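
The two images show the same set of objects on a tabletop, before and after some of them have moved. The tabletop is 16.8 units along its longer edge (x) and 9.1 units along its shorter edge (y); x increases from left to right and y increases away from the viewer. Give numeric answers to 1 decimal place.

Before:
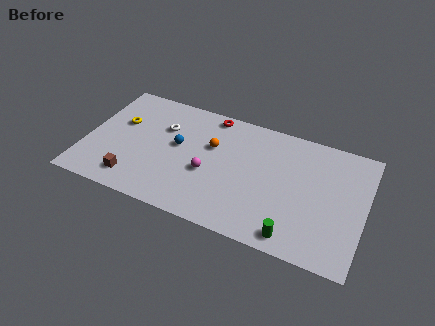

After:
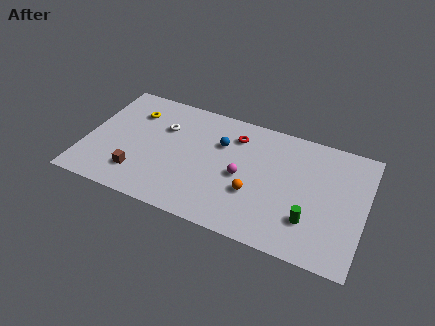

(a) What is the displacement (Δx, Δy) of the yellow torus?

(0.7, 1.1)

The yellow torus was at about (1.9, 5.7) and moved to about (2.6, 6.8).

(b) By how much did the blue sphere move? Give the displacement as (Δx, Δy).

(2.5, 1.1)

From the two frames, the blue sphere sits at roughly (5.5, 5.1) before and (8.0, 6.2) after.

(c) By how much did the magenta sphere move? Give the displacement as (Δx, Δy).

(2.0, 0.5)

From the two frames, the magenta sphere sits at roughly (7.5, 3.7) before and (9.5, 4.2) after.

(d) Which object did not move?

the white torus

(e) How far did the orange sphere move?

3.8

The orange sphere was near (7.5, 5.8) before and (10.3, 3.2) after, so it travelled √(2.8² + 2.6²) ≈ 3.8 units.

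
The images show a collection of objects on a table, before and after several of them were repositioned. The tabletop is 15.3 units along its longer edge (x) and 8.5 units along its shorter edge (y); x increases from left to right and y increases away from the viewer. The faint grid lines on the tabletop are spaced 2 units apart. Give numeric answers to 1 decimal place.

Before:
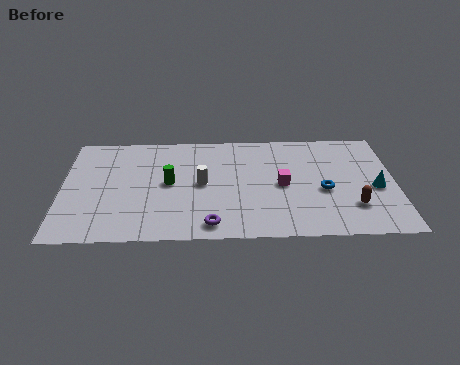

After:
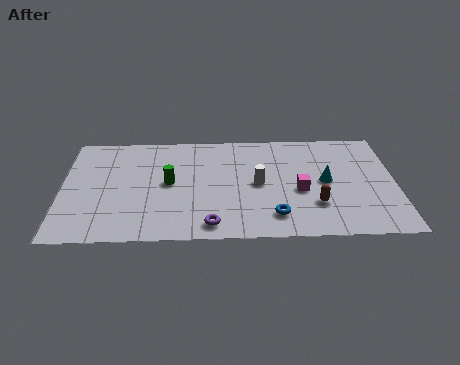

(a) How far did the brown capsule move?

1.7

The brown capsule was near (13.3, 2.3) before and (11.6, 2.5) after, so it travelled √(1.7² + 0.2²) ≈ 1.7 units.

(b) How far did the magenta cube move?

0.9

From (10.1, 4.1) to (10.9, 3.6), the magenta cube covered √(0.8² + 0.5²) ≈ 0.9 units.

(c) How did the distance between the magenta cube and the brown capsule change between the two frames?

-2.4

Before: roughly 3.7 units apart; after: 1.3. That's 2.4 units closer together.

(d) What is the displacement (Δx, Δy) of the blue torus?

(-2.3, -1.9)

The blue torus started near (12.0, 3.6) and ended near (9.7, 1.7).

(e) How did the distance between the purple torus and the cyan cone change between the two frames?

-1.8

They were about 8.0 units apart before and 6.2 after — 1.8 units closer together.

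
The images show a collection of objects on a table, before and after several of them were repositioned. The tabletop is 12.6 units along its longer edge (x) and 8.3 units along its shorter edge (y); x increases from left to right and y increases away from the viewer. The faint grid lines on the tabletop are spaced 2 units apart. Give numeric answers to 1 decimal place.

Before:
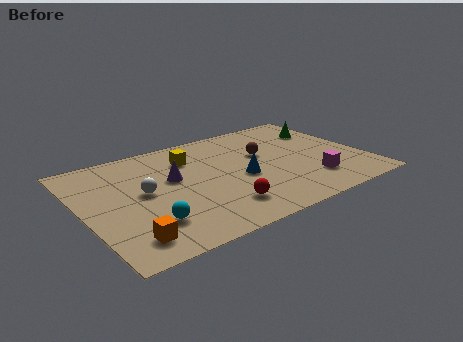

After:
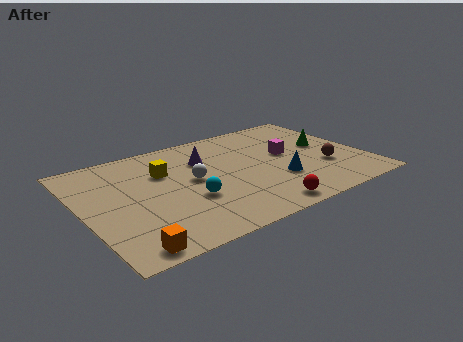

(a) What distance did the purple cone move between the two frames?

1.8

The purple cone moved from about (4.1, 4.9) to (5.7, 5.8), a distance of √(1.6² + 0.9²) ≈ 1.8.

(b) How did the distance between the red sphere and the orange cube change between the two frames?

+1.7

Before: roughly 4.2 units apart; after: 5.9. That's 1.7 units further apart.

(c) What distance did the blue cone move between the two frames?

1.7

The blue cone was near (7.0, 3.6) before and (8.5, 2.7) after, so it travelled √(1.5² + 0.9²) ≈ 1.7 units.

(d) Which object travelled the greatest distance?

the brown sphere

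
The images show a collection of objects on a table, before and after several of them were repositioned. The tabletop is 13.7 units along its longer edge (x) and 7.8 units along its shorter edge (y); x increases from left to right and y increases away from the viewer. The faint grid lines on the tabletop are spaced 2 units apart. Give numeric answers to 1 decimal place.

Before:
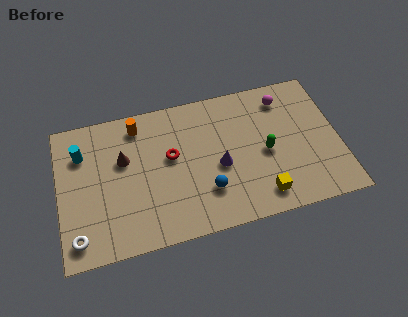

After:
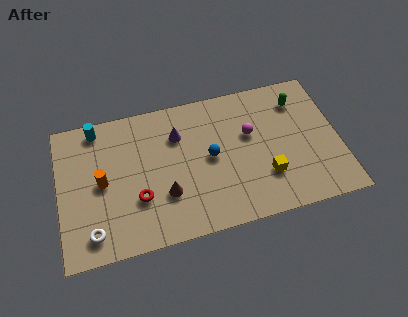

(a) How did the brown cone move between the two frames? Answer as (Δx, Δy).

(1.9, -2.4)

The brown cone started near (3.2, 4.9) and ended near (5.1, 2.5).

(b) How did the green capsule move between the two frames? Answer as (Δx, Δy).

(1.8, 2.5)

The green capsule was at about (10.1, 3.6) and moved to about (11.9, 6.1).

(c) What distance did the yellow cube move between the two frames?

1.0

The yellow cube moved from about (9.7, 1.3) to (10.0, 2.3), a distance of √(0.3² + 1.0²) ≈ 1.0.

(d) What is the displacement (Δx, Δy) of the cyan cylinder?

(0.8, 1.2)

From the two frames, the cyan cylinder sits at roughly (1.2, 5.7) before and (2.0, 6.9) after.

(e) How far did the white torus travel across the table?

0.7

The white torus moved from about (0.8, 1.2) to (1.5, 1.3), a distance of √(0.7² + 0.1²) ≈ 0.7.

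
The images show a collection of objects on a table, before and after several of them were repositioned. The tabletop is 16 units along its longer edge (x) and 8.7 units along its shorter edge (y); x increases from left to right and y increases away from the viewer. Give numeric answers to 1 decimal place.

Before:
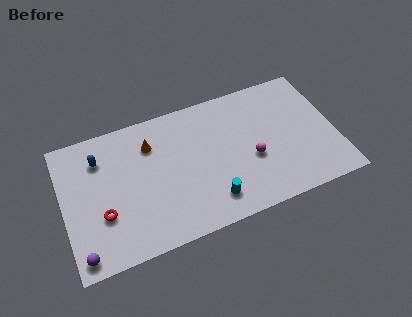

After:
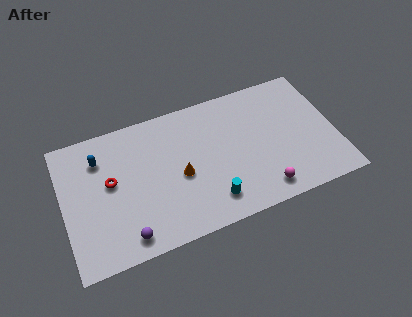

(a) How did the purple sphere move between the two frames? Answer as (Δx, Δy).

(2.6, 0.2)

The purple sphere was at about (0.8, 1.0) and moved to about (3.4, 1.2).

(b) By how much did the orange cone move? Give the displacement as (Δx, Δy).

(1.5, -2.6)

From the two frames, the orange cone sits at roughly (5.3, 6.5) before and (6.8, 3.9) after.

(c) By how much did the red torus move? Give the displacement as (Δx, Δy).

(0.6, 1.9)

From the two frames, the red torus sits at roughly (2.2, 3.0) before and (2.8, 4.9) after.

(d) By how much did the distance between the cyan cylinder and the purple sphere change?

-2.6

Before: roughly 7.6 units apart; after: 5.0. That's 2.6 units closer together.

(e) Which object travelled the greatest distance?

the orange cone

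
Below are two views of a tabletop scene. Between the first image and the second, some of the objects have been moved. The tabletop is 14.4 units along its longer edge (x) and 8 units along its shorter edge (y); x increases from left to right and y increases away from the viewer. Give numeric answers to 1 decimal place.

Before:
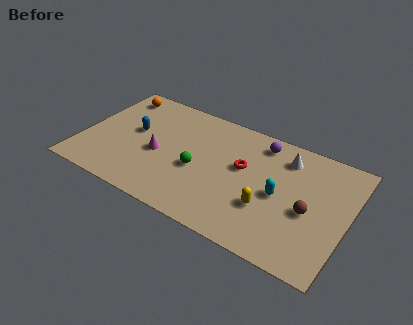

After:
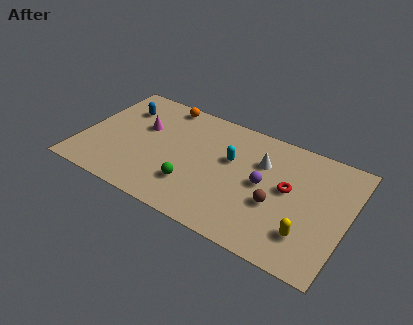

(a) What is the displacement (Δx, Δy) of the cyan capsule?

(-2.8, 1.1)

The cyan capsule started near (10.8, 3.8) and ended near (8.0, 4.9).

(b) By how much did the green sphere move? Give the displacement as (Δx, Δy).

(-0.1, -1.2)

From the two frames, the green sphere sits at roughly (6.4, 3.4) before and (6.3, 2.2) after.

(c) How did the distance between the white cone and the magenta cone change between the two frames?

-0.7

The distance was about 7.2 in the first image and 6.5 in the second, so they moved 0.7 units closer together.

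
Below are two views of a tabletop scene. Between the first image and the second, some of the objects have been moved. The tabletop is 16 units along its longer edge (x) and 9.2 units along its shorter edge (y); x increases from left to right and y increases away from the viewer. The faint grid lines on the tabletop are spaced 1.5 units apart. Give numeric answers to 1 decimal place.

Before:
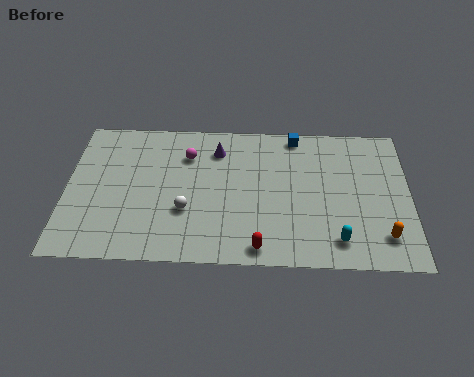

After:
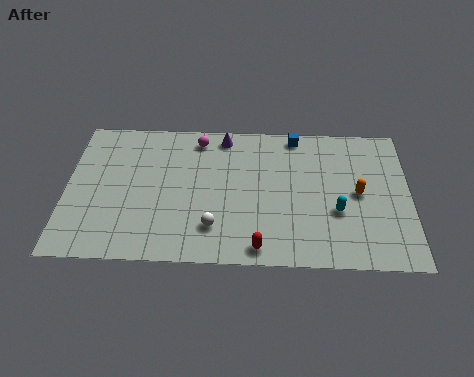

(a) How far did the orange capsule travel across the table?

2.9

The orange capsule moved from about (14.7, 1.9) to (13.6, 4.6), a distance of √(1.1² + 2.7²) ≈ 2.9.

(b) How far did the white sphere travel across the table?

1.6

The white sphere moved from about (5.6, 3.2) to (6.9, 2.2), a distance of √(1.3² + 1.0²) ≈ 1.6.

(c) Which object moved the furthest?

the orange capsule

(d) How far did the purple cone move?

0.9

The purple cone was near (7.0, 7.2) before and (7.3, 8.1) after, so it travelled √(0.3² + 0.9²) ≈ 0.9 units.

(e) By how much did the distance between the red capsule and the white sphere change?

-1.6

They were about 4.0 units apart before and 2.4 after — 1.6 units closer together.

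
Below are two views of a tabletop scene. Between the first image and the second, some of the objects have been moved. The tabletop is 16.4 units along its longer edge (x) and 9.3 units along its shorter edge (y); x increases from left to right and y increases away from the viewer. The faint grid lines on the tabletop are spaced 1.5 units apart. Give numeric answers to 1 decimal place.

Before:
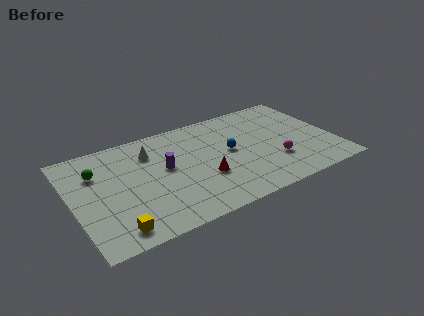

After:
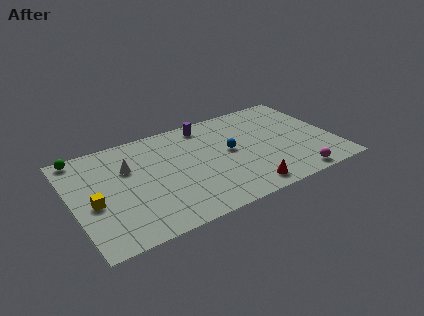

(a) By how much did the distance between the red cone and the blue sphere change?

+1.3

Before: roughly 2.5 units apart; after: 3.8. That's 1.3 units further apart.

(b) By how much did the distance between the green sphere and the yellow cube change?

-0.8

They were about 5.3 units apart before and 4.5 after — 0.8 units closer together.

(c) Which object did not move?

the blue sphere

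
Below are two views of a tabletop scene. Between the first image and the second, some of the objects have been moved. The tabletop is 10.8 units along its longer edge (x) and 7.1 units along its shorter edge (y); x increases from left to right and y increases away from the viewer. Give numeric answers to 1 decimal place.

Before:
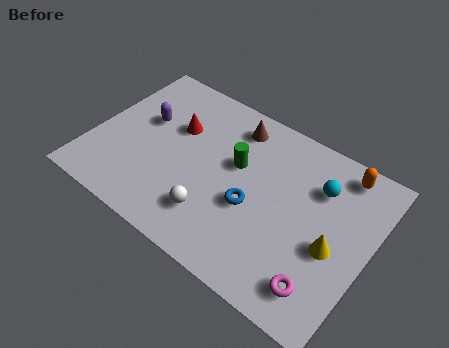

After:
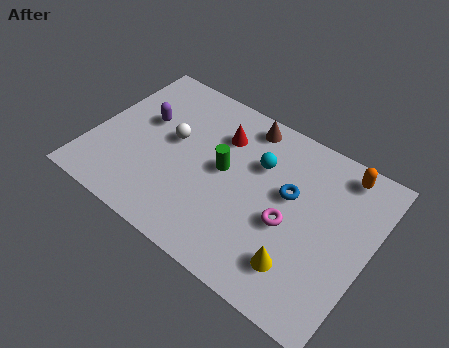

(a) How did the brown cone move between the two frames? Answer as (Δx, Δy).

(0.4, 0.3)

The brown cone started near (5.1, 5.9) and ended near (5.5, 6.2).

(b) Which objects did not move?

the purple capsule and the orange capsule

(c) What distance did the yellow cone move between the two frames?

1.7

The yellow cone was near (9.5, 3.0) before and (8.5, 1.6) after, so it travelled √(1.0² + 1.4²) ≈ 1.7 units.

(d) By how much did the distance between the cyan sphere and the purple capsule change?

-2.3

The distance was about 6.8 in the first image and 4.5 in the second, so they moved 2.3 units closer together.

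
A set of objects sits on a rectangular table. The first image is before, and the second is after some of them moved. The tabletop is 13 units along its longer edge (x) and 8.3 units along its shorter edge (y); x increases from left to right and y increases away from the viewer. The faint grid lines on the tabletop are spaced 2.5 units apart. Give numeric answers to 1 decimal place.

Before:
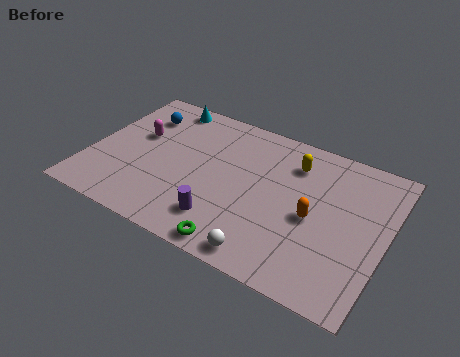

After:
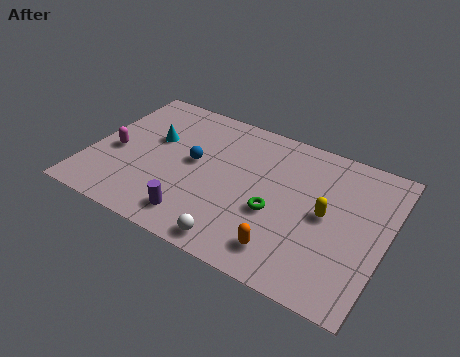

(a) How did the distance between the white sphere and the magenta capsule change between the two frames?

-1.1

The distance was about 7.6 in the first image and 6.5 in the second, so they moved 1.1 units closer together.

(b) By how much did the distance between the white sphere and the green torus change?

+1.5

They were about 1.2 units apart before and 2.7 after — 1.5 units further apart.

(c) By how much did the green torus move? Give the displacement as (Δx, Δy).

(1.2, 2.5)

From the two frames, the green torus sits at roughly (7.1, 0.8) before and (8.3, 3.3) after.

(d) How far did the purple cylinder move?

1.2

From (6.2, 1.8) to (5.1, 1.4), the purple cylinder covered √(1.1² + 0.4²) ≈ 1.2 units.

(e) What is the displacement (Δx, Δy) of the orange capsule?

(-0.9, -2.3)

The orange capsule was at about (9.9, 3.8) and moved to about (9.0, 1.5).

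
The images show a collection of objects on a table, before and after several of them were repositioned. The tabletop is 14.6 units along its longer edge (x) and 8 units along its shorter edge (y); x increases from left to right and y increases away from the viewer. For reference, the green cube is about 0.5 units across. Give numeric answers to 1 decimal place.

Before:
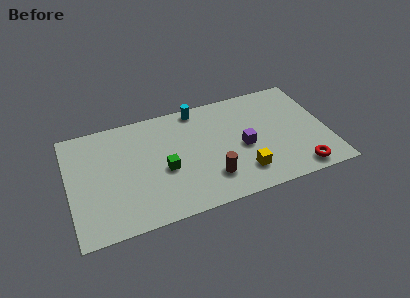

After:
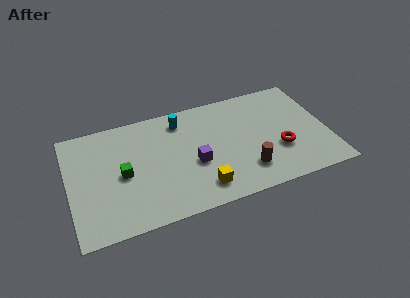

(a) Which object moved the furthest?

the purple cube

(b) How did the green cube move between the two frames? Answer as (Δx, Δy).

(-2.3, 0.4)

The green cube was at about (5.3, 3.4) and moved to about (3.0, 3.8).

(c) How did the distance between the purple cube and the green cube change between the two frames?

-0.5

They were about 4.5 units apart before and 4.0 after — 0.5 units closer together.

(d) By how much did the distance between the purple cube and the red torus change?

+0.9

Before: roughly 3.9 units apart; after: 4.8. That's 0.9 units further apart.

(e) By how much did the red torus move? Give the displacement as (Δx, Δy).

(-0.9, 1.8)

From the two frames, the red torus sits at roughly (12.7, 1.0) before and (11.8, 2.8) after.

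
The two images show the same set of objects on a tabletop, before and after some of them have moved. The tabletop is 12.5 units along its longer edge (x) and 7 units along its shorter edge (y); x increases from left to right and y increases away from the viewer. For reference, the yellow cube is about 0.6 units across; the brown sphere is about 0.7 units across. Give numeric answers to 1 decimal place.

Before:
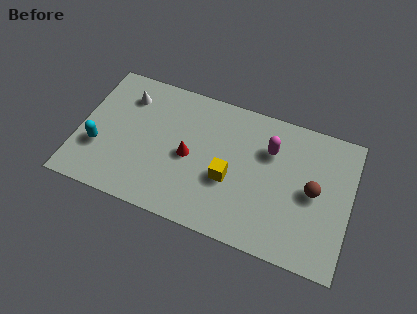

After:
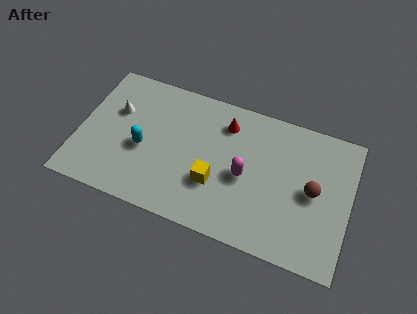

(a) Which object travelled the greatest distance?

the red cone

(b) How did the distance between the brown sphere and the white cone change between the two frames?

+0.3

Before: roughly 9.0 units apart; after: 9.3. That's 0.3 units further apart.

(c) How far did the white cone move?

1.0

The white cone moved from about (2.0, 5.4) to (1.6, 4.5), a distance of √(0.4² + 0.9²) ≈ 1.0.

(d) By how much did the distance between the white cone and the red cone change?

+1.4

Before: roughly 3.7 units apart; after: 5.1. That's 1.4 units further apart.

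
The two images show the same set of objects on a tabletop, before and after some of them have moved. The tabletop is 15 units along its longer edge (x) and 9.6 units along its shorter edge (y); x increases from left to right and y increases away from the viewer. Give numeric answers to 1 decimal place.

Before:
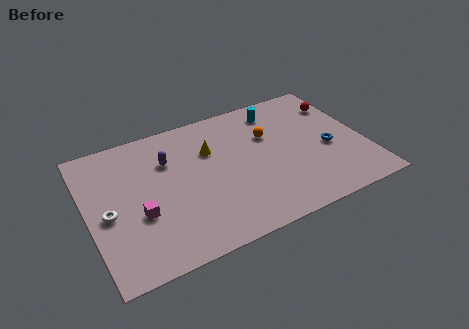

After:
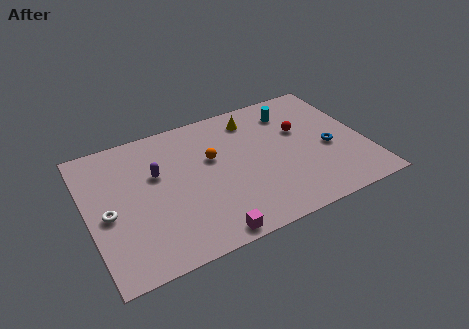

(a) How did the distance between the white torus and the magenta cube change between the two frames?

+4.3

The distance was about 1.7 in the first image and 6.0 in the second, so they moved 4.3 units further apart.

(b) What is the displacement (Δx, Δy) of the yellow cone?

(2.5, 1.4)

The yellow cone was at about (6.8, 6.5) and moved to about (9.3, 7.9).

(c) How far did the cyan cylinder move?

0.8

The cyan cylinder moved from about (10.7, 8.0) to (11.4, 7.6), a distance of √(0.7² + 0.4²) ≈ 0.8.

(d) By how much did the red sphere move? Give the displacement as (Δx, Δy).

(-2.4, -1.2)

The red sphere started near (14.1, 7.2) and ended near (11.7, 6.0).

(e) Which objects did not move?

the blue torus and the white torus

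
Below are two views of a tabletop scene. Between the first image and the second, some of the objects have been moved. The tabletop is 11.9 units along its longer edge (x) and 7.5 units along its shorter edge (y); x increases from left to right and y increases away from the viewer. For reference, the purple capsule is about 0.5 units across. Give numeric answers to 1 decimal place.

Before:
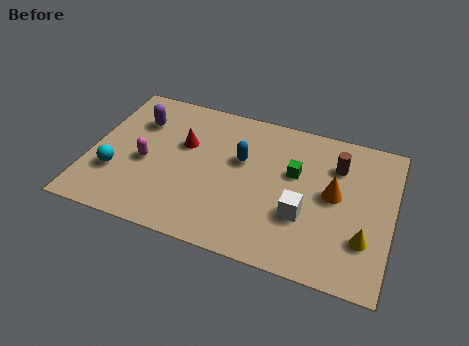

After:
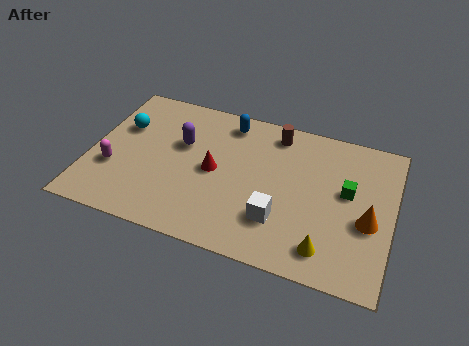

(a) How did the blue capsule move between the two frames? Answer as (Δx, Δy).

(-0.7, 1.8)

The blue capsule started near (5.9, 4.6) and ended near (5.2, 6.4).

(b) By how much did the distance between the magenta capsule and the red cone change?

+2.1

They were about 2.0 units apart before and 4.1 after — 2.1 units further apart.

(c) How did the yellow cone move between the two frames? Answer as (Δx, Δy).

(-1.4, -0.9)

The yellow cone started near (10.9, 2.2) and ended near (9.5, 1.3).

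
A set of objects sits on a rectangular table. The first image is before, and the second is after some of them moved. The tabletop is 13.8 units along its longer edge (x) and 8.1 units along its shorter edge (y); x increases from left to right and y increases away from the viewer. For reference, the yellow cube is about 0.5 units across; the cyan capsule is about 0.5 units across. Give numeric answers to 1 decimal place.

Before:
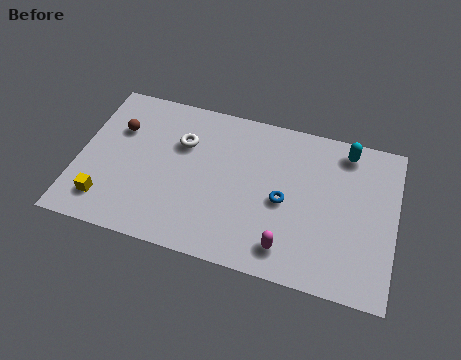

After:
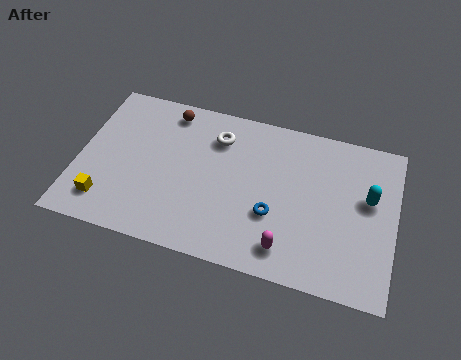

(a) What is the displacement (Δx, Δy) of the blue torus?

(-0.4, -0.8)

The blue torus was at about (9.0, 3.7) and moved to about (8.6, 2.9).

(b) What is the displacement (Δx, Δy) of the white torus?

(1.5, 0.7)

The white torus was at about (4.4, 5.5) and moved to about (5.9, 6.2).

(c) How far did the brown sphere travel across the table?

2.6

From (1.6, 5.5) to (3.7, 7.0), the brown sphere covered √(2.1² + 1.5²) ≈ 2.6 units.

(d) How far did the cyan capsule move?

2.5

From (11.5, 7.0) to (12.6, 4.8), the cyan capsule covered √(1.1² + 2.2²) ≈ 2.5 units.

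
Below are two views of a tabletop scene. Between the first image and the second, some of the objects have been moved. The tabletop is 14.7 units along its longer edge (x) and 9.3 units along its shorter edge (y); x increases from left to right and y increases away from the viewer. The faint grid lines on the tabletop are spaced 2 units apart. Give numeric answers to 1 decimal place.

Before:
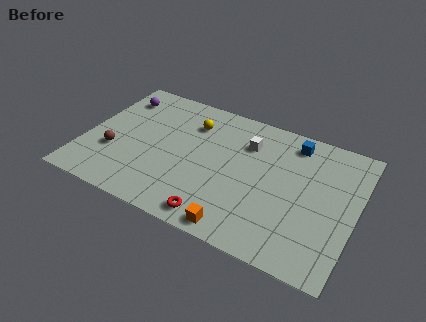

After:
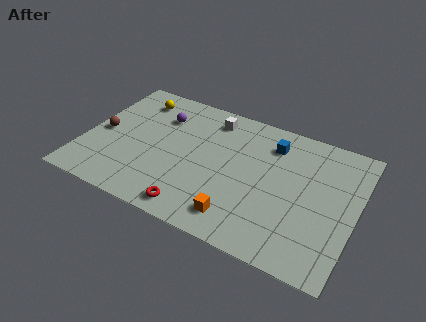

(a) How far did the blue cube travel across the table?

1.3

The blue cube moved from about (11.0, 7.9) to (9.9, 7.3), a distance of √(1.1² + 0.6²) ≈ 1.3.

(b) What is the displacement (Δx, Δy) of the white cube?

(-2.1, 1.0)

From the two frames, the white cube sits at roughly (8.6, 6.8) before and (6.5, 7.8) after.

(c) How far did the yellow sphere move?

3.3

From (5.5, 7.0) to (2.3, 7.6), the yellow sphere covered √(3.2² + 0.6²) ≈ 3.3 units.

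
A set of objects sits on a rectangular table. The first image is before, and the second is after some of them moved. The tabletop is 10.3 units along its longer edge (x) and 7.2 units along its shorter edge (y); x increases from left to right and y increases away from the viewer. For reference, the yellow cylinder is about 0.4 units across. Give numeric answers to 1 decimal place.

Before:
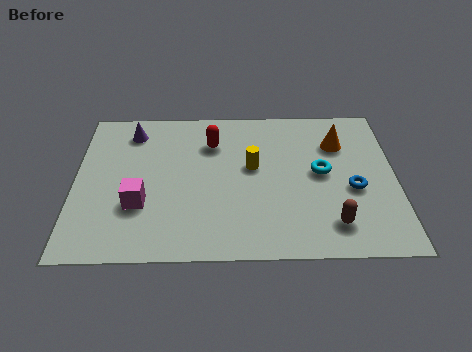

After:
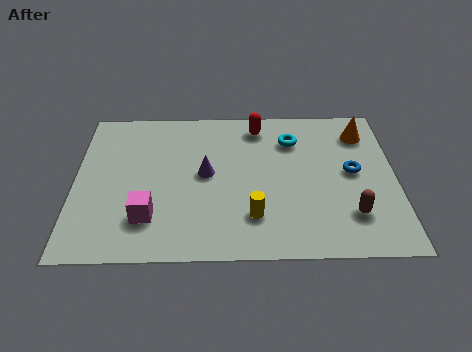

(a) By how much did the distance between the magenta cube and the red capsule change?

+1.8

They were about 3.7 units apart before and 5.5 after — 1.8 units further apart.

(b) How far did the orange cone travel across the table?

0.9

The orange cone moved from about (8.5, 5.2) to (9.3, 5.7), a distance of √(0.8² + 0.5²) ≈ 0.9.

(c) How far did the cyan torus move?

1.8

The cyan torus was near (7.9, 3.8) before and (7.0, 5.4) after, so it travelled √(0.9² + 1.6²) ≈ 1.8 units.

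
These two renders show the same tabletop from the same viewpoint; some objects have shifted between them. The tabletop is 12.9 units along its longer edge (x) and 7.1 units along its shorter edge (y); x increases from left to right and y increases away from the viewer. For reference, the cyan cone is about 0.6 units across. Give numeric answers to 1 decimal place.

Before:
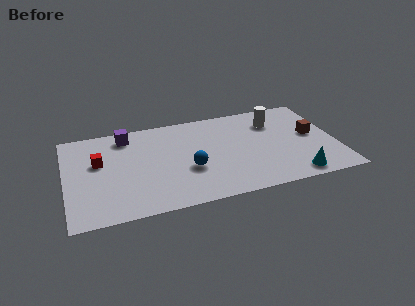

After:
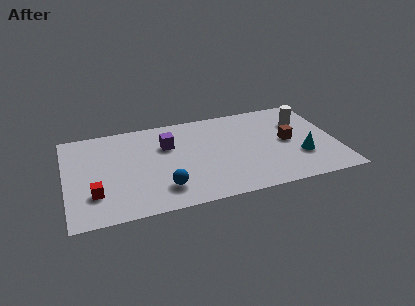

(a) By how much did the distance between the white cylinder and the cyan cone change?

-1.8

Before: roughly 4.4 units apart; after: 2.6. That's 1.8 units closer together.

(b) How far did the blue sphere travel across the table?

1.7

The blue sphere moved from about (5.8, 2.7) to (4.5, 1.6), a distance of √(1.3² + 1.1²) ≈ 1.7.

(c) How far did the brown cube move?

1.2

The brown cube moved from about (11.8, 3.8) to (10.6, 3.6), a distance of √(1.2² + 0.2²) ≈ 1.2.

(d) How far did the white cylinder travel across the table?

1.4

The white cylinder was near (10.1, 5.3) before and (11.4, 4.9) after, so it travelled √(1.3² + 0.4²) ≈ 1.4 units.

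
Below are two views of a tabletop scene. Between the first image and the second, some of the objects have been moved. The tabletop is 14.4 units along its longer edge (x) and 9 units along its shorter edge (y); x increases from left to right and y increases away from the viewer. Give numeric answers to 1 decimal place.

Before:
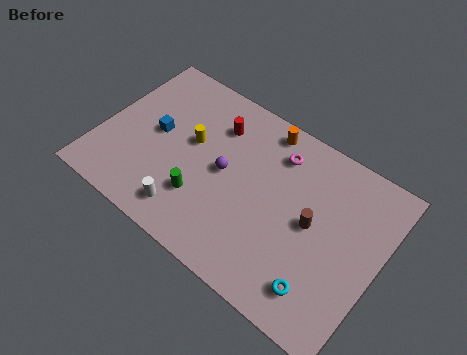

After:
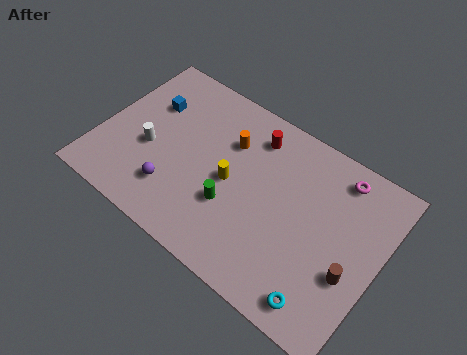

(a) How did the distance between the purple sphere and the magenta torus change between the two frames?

+6.0

They were about 3.4 units apart before and 9.4 after — 6.0 units further apart.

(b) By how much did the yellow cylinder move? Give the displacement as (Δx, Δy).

(2.3, -0.9)

The yellow cylinder was at about (4.5, 5.2) and moved to about (6.8, 4.3).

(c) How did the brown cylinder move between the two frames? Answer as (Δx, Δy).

(2.2, -1.3)

The brown cylinder was at about (11.0, 4.6) and moved to about (13.2, 3.3).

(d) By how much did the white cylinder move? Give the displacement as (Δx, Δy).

(-2.5, 2.2)

The white cylinder started near (5.1, 1.5) and ended near (2.6, 3.7).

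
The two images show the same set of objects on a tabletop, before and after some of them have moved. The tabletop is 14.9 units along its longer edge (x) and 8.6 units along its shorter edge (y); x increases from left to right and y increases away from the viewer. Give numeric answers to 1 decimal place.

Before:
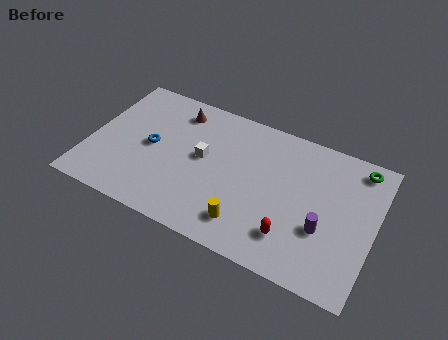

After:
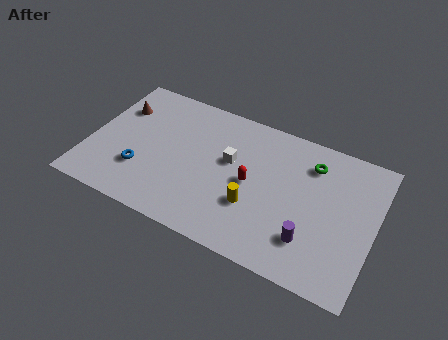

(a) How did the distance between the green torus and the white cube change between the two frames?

-4.0

They were about 8.4 units apart before and 4.4 after — 4.0 units closer together.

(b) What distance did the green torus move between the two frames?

2.5

From (13.8, 7.5) to (11.4, 6.7), the green torus covered √(2.4² + 0.8²) ≈ 2.5 units.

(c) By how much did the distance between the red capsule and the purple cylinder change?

+2.0

Before: roughly 1.9 units apart; after: 3.9. That's 2.0 units further apart.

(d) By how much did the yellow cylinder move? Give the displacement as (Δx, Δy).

(0.2, 1.2)

The yellow cylinder was at about (8.6, 1.7) and moved to about (8.8, 2.9).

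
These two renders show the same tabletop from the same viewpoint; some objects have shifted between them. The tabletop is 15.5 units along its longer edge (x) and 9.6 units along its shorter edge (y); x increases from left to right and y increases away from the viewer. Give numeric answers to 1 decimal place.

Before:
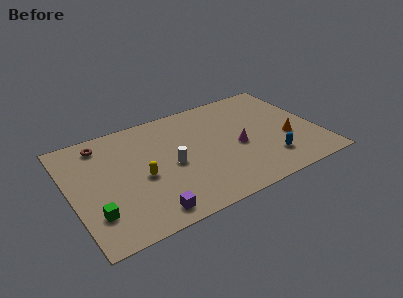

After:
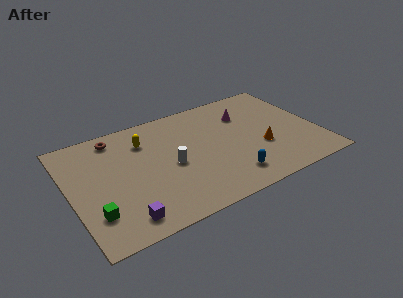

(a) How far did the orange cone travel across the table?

1.7

From (13.5, 3.6) to (11.8, 3.5), the orange cone covered √(1.7² + 0.1²) ≈ 1.7 units.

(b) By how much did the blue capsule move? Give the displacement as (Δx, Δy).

(-2.6, -0.4)

From the two frames, the blue capsule sits at roughly (12.1, 2.2) before and (9.5, 1.8) after.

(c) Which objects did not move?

the white cylinder and the green cube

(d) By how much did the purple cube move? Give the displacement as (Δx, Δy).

(-1.5, 0.2)

The purple cube was at about (4.3, 1.2) and moved to about (2.8, 1.4).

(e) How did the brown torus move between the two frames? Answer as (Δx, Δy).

(0.9, 0.2)

The brown torus started near (2.3, 8.1) and ended near (3.2, 8.3).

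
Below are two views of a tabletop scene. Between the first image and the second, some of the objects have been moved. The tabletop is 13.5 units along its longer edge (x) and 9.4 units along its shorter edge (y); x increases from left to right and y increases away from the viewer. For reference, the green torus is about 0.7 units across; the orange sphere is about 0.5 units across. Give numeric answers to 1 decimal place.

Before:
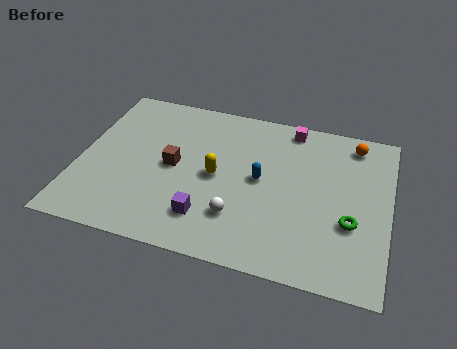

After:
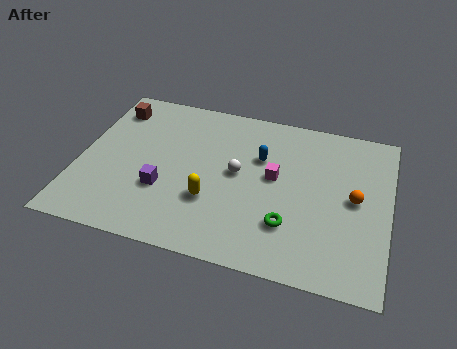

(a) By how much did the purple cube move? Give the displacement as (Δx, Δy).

(-2.0, 1.1)

The purple cube was at about (5.8, 2.1) and moved to about (3.8, 3.2).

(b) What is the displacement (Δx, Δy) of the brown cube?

(-3.0, 2.9)

The brown cube started near (4.1, 4.7) and ended near (1.1, 7.6).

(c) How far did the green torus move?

2.7

The green torus moved from about (11.9, 3.4) to (9.3, 2.6), a distance of √(2.6² + 0.8²) ≈ 2.7.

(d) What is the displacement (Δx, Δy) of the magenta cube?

(-0.5, -3.2)

The magenta cube was at about (9.0, 8.4) and moved to about (8.5, 5.2).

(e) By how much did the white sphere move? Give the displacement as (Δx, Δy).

(-0.2, 2.5)

The white sphere was at about (7.1, 2.5) and moved to about (6.9, 5.0).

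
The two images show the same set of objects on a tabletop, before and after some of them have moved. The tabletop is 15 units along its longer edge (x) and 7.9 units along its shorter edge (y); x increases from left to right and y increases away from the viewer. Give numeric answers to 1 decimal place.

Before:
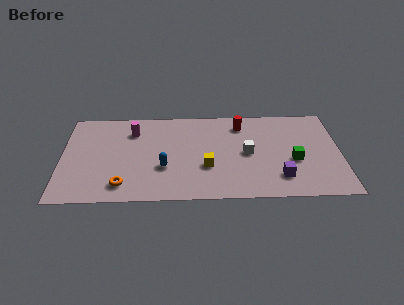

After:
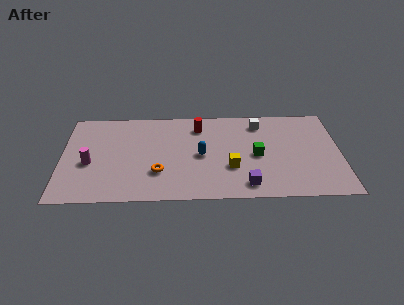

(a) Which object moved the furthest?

the magenta cylinder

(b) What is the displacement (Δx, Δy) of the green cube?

(-2.0, 0.5)

From the two frames, the green cube sits at roughly (12.5, 3.2) before and (10.5, 3.7) after.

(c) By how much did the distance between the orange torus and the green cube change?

-3.9

The distance was about 9.4 in the first image and 5.5 in the second, so they moved 3.9 units closer together.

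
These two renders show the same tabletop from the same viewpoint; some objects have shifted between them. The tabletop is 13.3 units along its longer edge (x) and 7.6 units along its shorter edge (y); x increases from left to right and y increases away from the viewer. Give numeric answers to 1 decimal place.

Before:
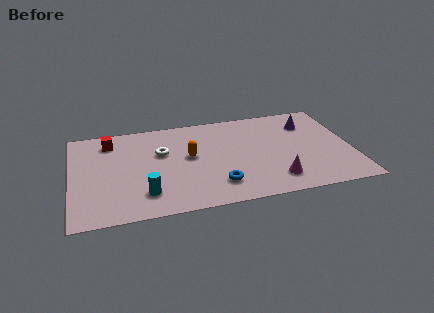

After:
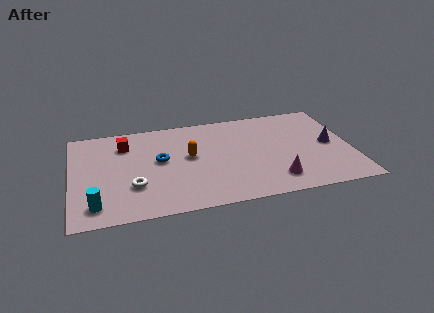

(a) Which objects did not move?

the orange capsule and the magenta cone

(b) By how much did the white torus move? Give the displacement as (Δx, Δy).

(-1.4, -2.4)

The white torus started near (4.3, 4.8) and ended near (2.9, 2.4).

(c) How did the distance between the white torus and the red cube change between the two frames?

+0.6

They were about 2.8 units apart before and 3.4 after — 0.6 units further apart.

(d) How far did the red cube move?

0.8

The red cube moved from about (1.9, 6.2) to (2.6, 5.8), a distance of √(0.7² + 0.4²) ≈ 0.8.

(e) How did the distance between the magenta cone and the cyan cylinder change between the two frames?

+2.3

They were about 6.1 units apart before and 8.4 after — 2.3 units further apart.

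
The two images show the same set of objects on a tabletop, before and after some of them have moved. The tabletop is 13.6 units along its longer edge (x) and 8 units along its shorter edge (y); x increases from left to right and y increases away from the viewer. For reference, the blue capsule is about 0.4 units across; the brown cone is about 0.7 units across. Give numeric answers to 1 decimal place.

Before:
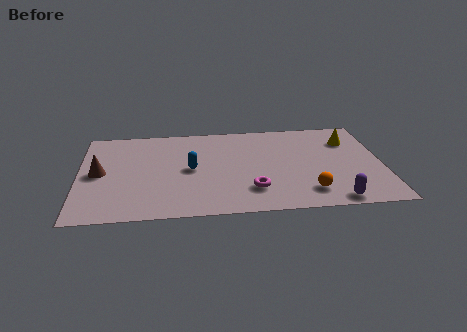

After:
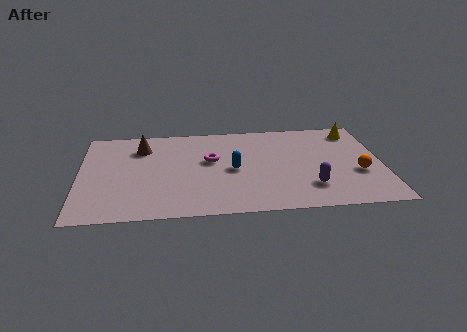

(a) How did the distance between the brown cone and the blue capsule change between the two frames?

+0.6

The distance was about 4.1 in the first image and 4.7 in the second, so they moved 0.6 units further apart.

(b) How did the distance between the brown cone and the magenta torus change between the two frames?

-3.7

Before: roughly 7.1 units apart; after: 3.4. That's 3.7 units closer together.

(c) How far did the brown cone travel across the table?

2.8

From (0.9, 4.0) to (2.8, 6.1), the brown cone covered √(1.9² + 2.1²) ≈ 2.8 units.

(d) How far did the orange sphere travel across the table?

2.7

From (10.2, 1.6) to (12.5, 3.0), the orange sphere covered √(2.3² + 1.4²) ≈ 2.7 units.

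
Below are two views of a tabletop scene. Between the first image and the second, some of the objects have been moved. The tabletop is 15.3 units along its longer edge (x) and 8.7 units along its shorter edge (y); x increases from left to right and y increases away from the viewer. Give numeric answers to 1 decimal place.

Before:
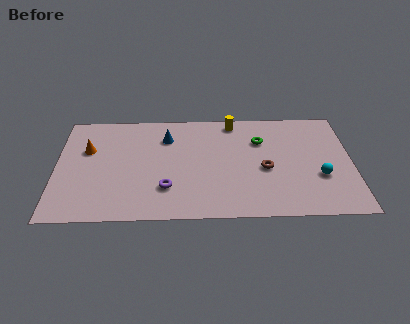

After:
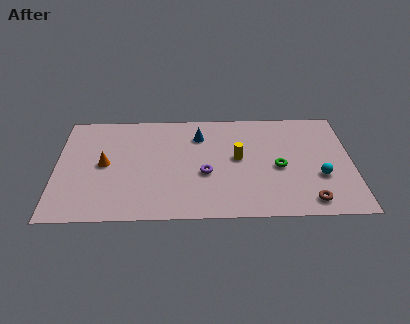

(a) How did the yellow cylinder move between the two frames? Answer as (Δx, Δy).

(0.2, -3.0)

The yellow cylinder was at about (9.2, 7.7) and moved to about (9.4, 4.7).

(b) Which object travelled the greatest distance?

the brown torus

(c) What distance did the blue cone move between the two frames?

1.7

The blue cone moved from about (5.7, 6.5) to (7.4, 6.6), a distance of √(1.7² + 0.1²) ≈ 1.7.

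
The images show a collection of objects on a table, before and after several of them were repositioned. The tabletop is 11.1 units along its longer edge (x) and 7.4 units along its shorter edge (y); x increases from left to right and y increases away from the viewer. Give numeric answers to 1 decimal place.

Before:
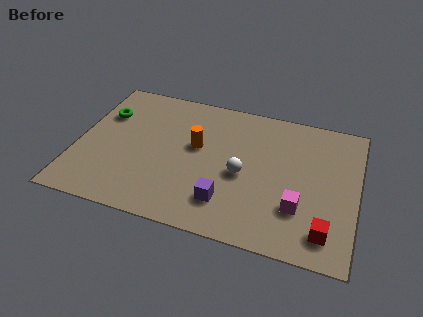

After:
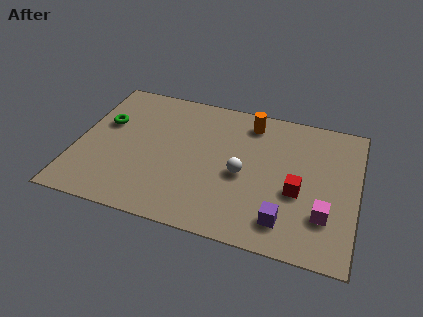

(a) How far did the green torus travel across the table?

0.5

The green torus was near (0.9, 5.1) before and (1.0, 4.6) after, so it travelled √(0.1² + 0.5²) ≈ 0.5 units.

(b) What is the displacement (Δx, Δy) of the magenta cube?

(1.0, -0.1)

From the two frames, the magenta cube sits at roughly (8.9, 2.2) before and (9.9, 2.1) after.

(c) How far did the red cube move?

2.1

The red cube moved from about (10.0, 1.3) to (8.8, 3.0), a distance of √(1.2² + 1.7²) ≈ 2.1.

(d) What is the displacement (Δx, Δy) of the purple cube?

(2.3, -0.3)

From the two frames, the purple cube sits at roughly (6.1, 1.7) before and (8.4, 1.4) after.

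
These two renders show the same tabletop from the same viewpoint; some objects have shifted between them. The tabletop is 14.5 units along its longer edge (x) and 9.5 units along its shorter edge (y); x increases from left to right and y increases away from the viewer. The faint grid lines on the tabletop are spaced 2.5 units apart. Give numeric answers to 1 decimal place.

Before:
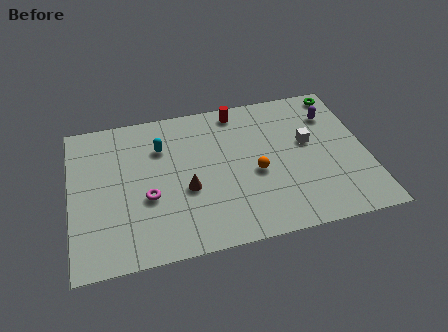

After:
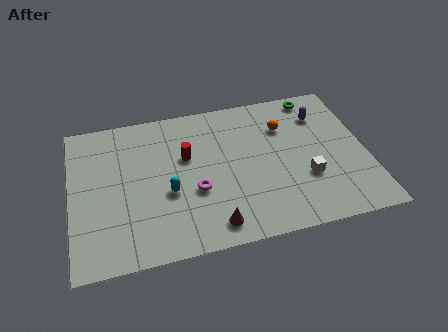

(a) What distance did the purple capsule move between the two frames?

0.5

The purple capsule moved from about (13.0, 7.1) to (12.5, 7.2), a distance of √(0.5² + 0.1²) ≈ 0.5.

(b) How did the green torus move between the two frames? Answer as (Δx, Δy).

(-1.3, 0.0)

From the two frames, the green torus sits at roughly (13.6, 8.5) before and (12.3, 8.5) after.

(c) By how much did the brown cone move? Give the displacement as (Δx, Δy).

(1.1, -2.5)

The brown cone started near (5.6, 3.8) and ended near (6.7, 1.3).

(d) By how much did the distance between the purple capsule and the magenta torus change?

-2.5

They were about 9.9 units apart before and 7.4 after — 2.5 units closer together.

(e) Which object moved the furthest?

the red cylinder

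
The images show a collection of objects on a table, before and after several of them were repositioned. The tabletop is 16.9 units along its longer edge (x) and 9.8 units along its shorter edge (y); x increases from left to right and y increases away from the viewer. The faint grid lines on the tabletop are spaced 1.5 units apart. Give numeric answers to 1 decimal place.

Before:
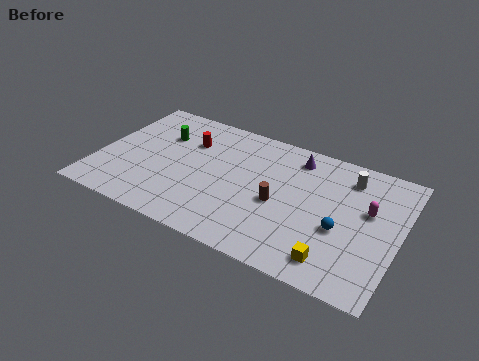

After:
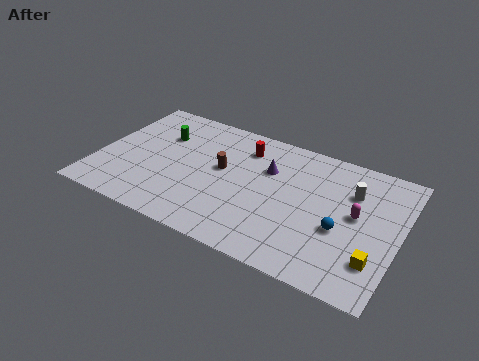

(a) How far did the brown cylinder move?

3.6

The brown cylinder moved from about (10.3, 4.3) to (6.9, 5.5), a distance of √(3.4² + 1.2²) ≈ 3.6.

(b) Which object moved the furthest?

the brown cylinder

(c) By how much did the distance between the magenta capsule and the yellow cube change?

-1.4

They were about 4.5 units apart before and 3.1 after — 1.4 units closer together.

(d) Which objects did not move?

the blue sphere and the green cylinder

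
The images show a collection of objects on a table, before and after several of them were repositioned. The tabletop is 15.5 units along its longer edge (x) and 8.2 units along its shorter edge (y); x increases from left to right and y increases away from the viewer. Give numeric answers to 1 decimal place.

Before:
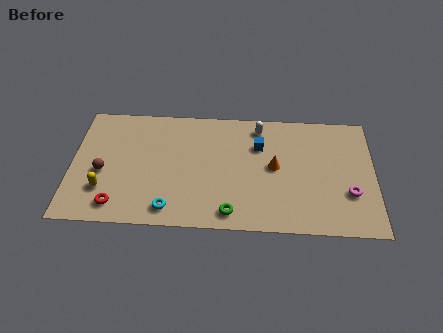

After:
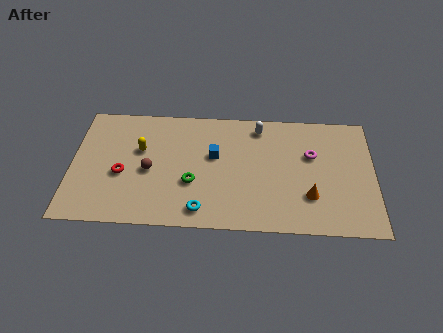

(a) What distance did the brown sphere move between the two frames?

2.4

The brown sphere was near (1.6, 3.5) before and (4.0, 3.7) after, so it travelled √(2.4² + 0.2²) ≈ 2.4 units.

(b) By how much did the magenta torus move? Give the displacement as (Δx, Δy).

(-1.9, 2.5)

The magenta torus was at about (14.2, 2.7) and moved to about (12.3, 5.2).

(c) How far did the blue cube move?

2.4

From (9.6, 5.7) to (7.3, 4.9), the blue cube covered √(2.3² + 0.8²) ≈ 2.4 units.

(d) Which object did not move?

the white capsule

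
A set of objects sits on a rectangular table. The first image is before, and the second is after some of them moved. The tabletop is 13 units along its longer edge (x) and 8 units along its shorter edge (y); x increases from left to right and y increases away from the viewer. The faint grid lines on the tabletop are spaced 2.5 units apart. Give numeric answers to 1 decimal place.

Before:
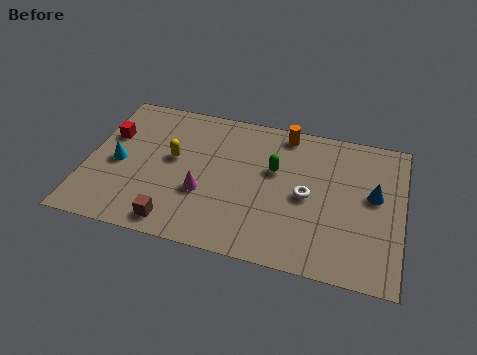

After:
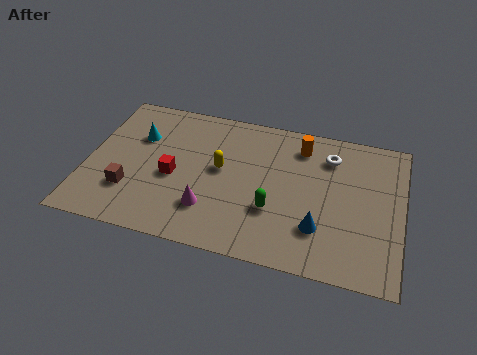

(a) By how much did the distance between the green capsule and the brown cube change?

+0.5

Before: roughly 5.4 units apart; after: 5.9. That's 0.5 units further apart.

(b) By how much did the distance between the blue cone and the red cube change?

-4.8

The distance was about 11.0 in the first image and 6.2 in the second, so they moved 4.8 units closer together.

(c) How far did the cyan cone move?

1.8

The cyan cone moved from about (1.3, 3.7) to (2.0, 5.4), a distance of √(0.7² + 1.7²) ≈ 1.8.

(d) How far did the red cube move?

3.3

The red cube moved from about (0.8, 5.2) to (3.6, 3.5), a distance of √(2.8² + 1.7²) ≈ 3.3.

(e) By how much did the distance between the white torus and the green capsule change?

+2.3

The distance was about 1.8 in the first image and 4.1 in the second, so they moved 2.3 units further apart.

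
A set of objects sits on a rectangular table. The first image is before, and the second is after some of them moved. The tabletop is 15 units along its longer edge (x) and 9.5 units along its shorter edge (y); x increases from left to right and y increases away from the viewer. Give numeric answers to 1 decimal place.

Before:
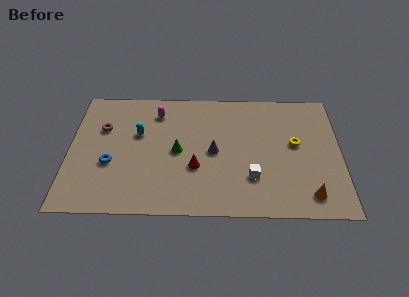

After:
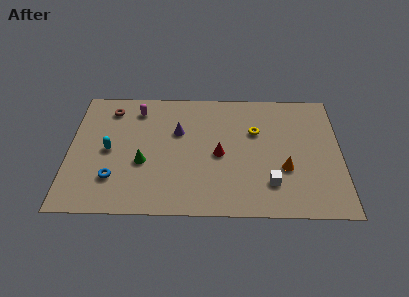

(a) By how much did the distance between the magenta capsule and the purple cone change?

-1.5

Before: roughly 4.4 units apart; after: 2.9. That's 1.5 units closer together.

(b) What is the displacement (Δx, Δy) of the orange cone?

(-1.3, 1.9)

The orange cone started near (13.2, 1.5) and ended near (11.9, 3.4).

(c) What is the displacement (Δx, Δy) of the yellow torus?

(-2.2, 0.9)

The yellow torus started near (12.5, 5.3) and ended near (10.3, 6.2).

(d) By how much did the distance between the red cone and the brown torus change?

+1.0

Before: roughly 6.0 units apart; after: 7.0. That's 1.0 units further apart.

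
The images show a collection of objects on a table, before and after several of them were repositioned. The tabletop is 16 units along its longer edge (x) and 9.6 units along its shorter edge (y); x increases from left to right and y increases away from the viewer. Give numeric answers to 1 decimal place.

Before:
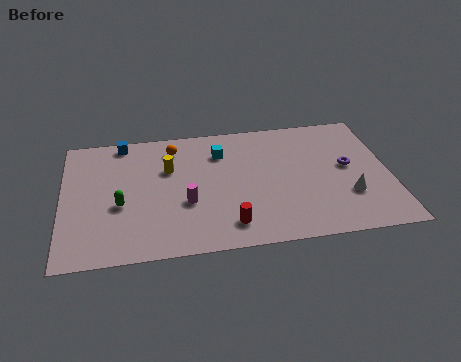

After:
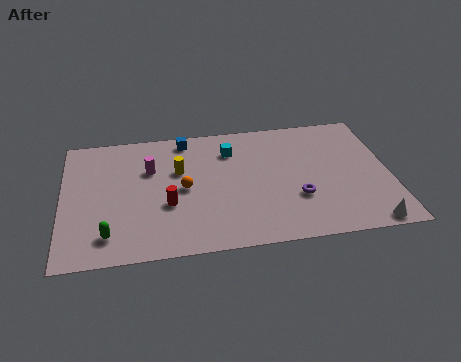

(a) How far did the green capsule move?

2.2

From (2.8, 3.9) to (2.2, 1.8), the green capsule covered √(0.6² + 2.1²) ≈ 2.2 units.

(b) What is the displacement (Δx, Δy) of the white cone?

(0.8, -2.2)

The white cone started near (13.9, 3.0) and ended near (14.7, 0.8).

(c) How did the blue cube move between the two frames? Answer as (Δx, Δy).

(3.1, -0.2)

The blue cube started near (3.0, 8.7) and ended near (6.1, 8.5).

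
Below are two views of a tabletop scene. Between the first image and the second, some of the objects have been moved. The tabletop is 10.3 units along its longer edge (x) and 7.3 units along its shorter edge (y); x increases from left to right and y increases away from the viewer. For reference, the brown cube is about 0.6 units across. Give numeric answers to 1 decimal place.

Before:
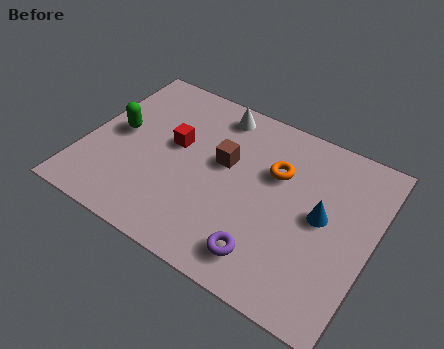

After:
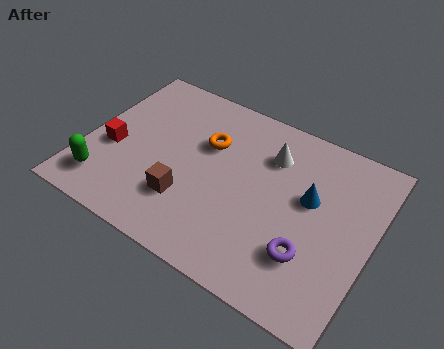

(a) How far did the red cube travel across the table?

2.4

From (3.1, 4.2) to (1.0, 3.0), the red cube covered √(2.1² + 1.2²) ≈ 2.4 units.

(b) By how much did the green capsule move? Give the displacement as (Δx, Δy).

(-0.1, -2.4)

The green capsule was at about (1.1, 3.8) and moved to about (1.0, 1.4).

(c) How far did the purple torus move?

1.6

The purple torus moved from about (6.9, 1.3) to (8.3, 2.1), a distance of √(1.4² + 0.8²) ≈ 1.6.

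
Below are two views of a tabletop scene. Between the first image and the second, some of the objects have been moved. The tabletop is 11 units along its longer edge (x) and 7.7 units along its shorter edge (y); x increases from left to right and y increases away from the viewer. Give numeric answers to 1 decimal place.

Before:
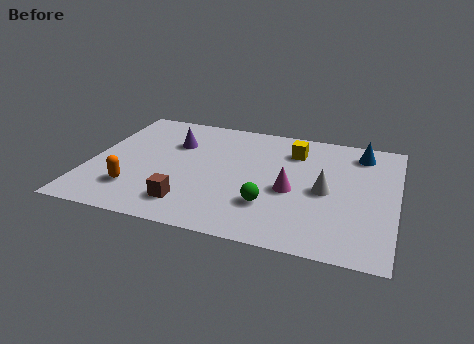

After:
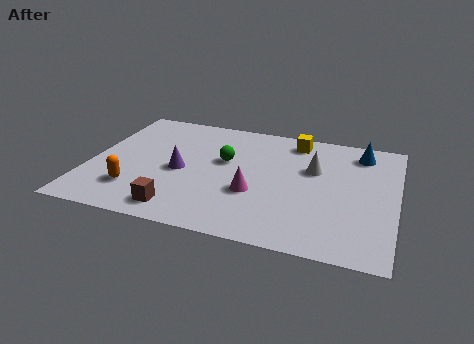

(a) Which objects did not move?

the orange capsule and the blue cone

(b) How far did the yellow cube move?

0.7

The yellow cube was near (7.2, 5.9) before and (7.2, 6.6) after, so it travelled √(0.0² + 0.7²) ≈ 0.7 units.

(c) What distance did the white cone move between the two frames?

1.4

The white cone was near (8.5, 3.6) before and (8.0, 4.9) after, so it travelled √(0.5² + 1.3²) ≈ 1.4 units.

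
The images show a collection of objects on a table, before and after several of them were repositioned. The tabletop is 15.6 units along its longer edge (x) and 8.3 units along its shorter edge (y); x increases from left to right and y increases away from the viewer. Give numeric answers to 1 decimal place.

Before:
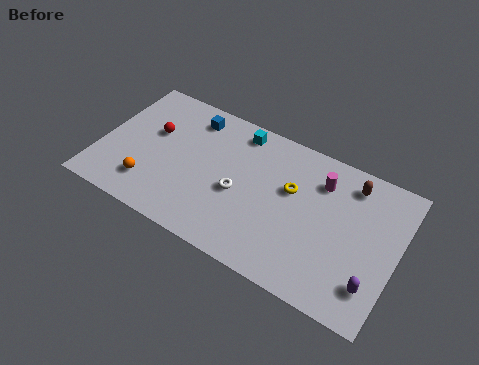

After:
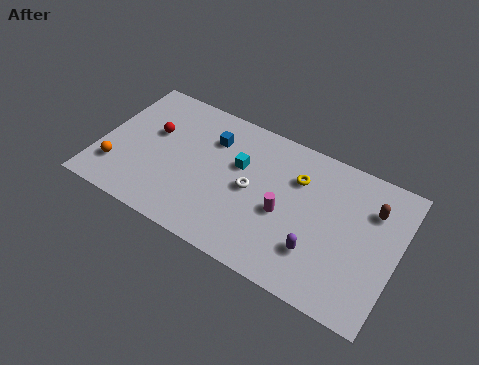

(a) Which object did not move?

the red sphere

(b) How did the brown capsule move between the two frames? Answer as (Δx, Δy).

(1.2, -0.9)

The brown capsule started near (12.9, 6.9) and ended near (14.1, 6.0).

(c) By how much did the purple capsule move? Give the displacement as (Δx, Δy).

(-2.9, 0.4)

The purple capsule started near (14.6, 1.9) and ended near (11.7, 2.3).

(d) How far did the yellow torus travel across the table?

0.8

The yellow torus was near (10.0, 5.1) before and (10.2, 5.9) after, so it travelled √(0.2² + 0.8²) ≈ 0.8 units.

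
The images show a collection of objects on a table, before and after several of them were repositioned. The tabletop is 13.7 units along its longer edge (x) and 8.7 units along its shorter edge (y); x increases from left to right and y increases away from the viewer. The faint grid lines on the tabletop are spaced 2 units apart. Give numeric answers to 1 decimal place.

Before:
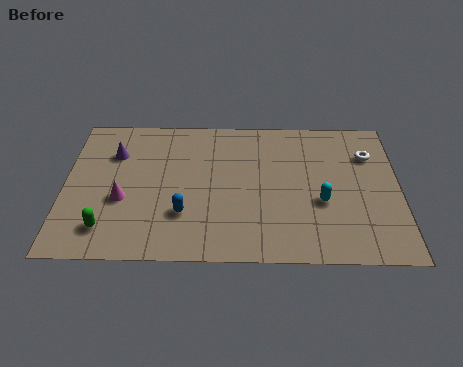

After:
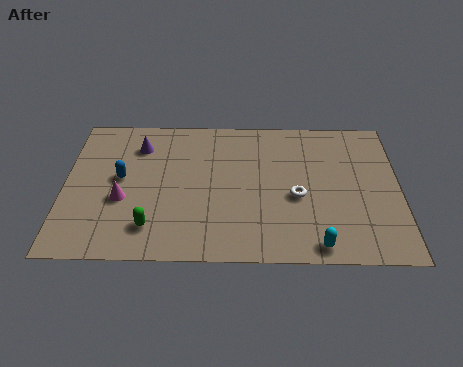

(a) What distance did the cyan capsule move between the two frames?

2.5

The cyan capsule was near (10.5, 3.4) before and (10.3, 0.9) after, so it travelled √(0.2² + 2.5²) ≈ 2.5 units.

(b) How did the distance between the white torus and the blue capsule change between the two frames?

-1.2

They were about 8.5 units apart before and 7.3 after — 1.2 units closer together.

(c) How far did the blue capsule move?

3.3

The blue capsule moved from about (4.9, 2.6) to (2.3, 4.7), a distance of √(2.6² + 2.1²) ≈ 3.3.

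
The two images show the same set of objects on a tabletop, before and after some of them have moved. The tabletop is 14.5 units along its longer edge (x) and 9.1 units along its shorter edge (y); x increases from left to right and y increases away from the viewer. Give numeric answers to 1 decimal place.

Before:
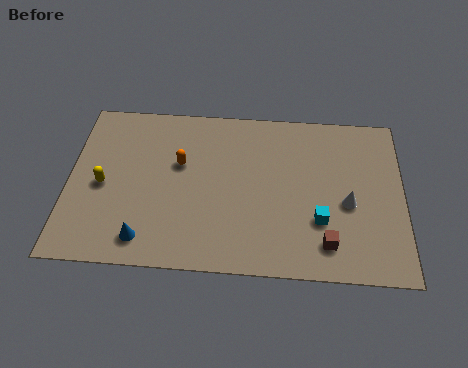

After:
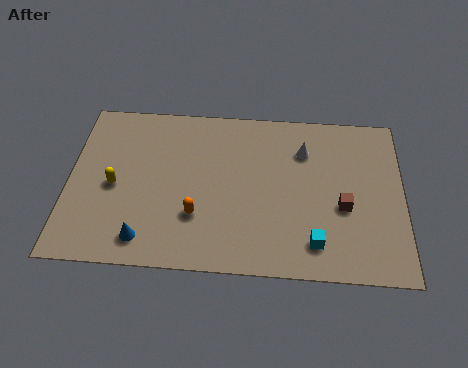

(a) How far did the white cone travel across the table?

3.4

The white cone was near (12.1, 3.9) before and (10.2, 6.7) after, so it travelled √(1.9² + 2.8²) ≈ 3.4 units.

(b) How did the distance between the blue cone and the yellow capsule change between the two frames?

-0.3

They were about 3.4 units apart before and 3.1 after — 0.3 units closer together.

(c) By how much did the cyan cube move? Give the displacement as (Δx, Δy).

(-0.2, -1.2)

From the two frames, the cyan cube sits at roughly (10.9, 2.9) before and (10.7, 1.7) after.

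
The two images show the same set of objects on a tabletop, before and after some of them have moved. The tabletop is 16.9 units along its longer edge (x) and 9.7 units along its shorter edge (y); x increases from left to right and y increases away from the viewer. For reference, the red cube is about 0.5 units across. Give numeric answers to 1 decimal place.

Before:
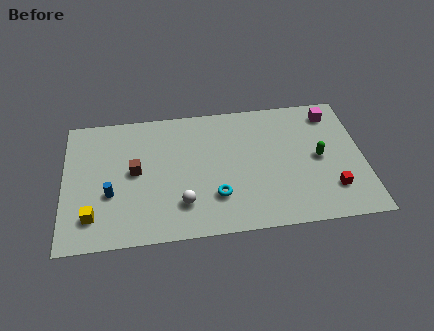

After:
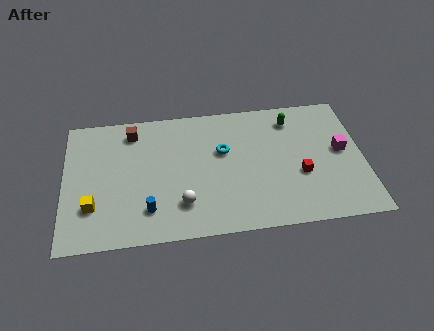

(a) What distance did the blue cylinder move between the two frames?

2.5

The blue cylinder was near (2.6, 3.6) before and (4.7, 2.2) after, so it travelled √(2.1² + 1.4²) ≈ 2.5 units.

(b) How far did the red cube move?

2.1

The red cube moved from about (15.0, 2.4) to (13.3, 3.7), a distance of √(1.7² + 1.3²) ≈ 2.1.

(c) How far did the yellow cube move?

0.7

The yellow cube was near (1.6, 2.1) before and (1.6, 2.8) after, so it travelled √(0.0² + 0.7²) ≈ 0.7 units.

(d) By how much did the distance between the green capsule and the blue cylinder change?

-1.8

The distance was about 11.9 in the first image and 10.1 in the second, so they moved 1.8 units closer together.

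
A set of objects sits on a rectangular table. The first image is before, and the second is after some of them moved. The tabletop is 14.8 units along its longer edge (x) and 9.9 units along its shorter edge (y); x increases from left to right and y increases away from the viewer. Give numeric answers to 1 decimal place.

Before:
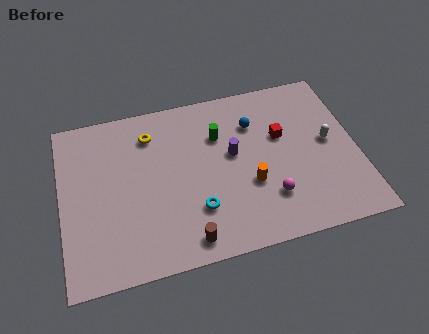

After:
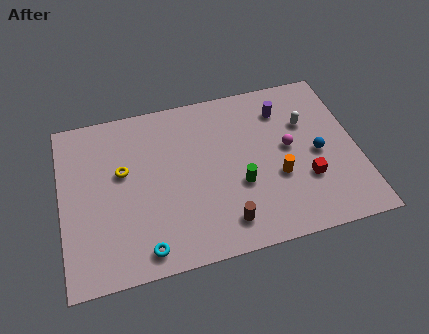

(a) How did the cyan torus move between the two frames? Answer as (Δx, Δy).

(-2.7, -1.6)

From the two frames, the cyan torus sits at roughly (6.6, 2.8) before and (3.9, 1.2) after.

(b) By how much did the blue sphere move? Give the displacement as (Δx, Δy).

(3.0, -2.6)

The blue sphere started near (9.8, 7.2) and ended near (12.8, 4.6).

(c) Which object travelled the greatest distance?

the blue sphere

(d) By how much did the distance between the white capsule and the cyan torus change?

+2.9

They were about 7.2 units apart before and 10.1 after — 2.9 units further apart.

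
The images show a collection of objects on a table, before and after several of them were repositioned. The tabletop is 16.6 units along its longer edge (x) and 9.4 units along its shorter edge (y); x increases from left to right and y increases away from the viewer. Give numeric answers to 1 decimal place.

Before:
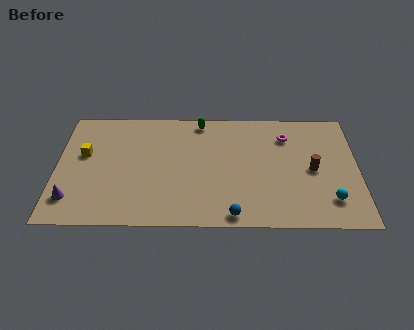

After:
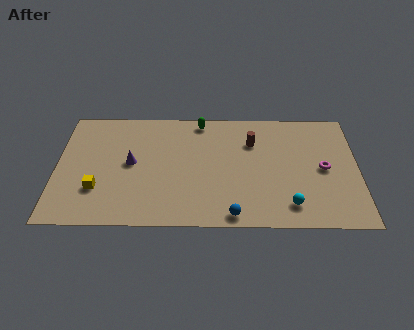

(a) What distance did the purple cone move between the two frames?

4.3

The purple cone moved from about (0.9, 2.0) to (4.1, 4.9), a distance of √(3.2² + 2.9²) ≈ 4.3.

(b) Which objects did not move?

the blue sphere and the green capsule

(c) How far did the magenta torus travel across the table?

3.3

The magenta torus was near (12.7, 7.2) before and (14.7, 4.6) after, so it travelled √(2.0² + 2.6²) ≈ 3.3 units.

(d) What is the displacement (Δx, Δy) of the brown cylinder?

(-3.3, 2.2)

The brown cylinder started near (14.1, 4.5) and ended near (10.8, 6.7).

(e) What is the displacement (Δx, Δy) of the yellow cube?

(0.8, -2.8)

The yellow cube started near (1.5, 5.6) and ended near (2.3, 2.8).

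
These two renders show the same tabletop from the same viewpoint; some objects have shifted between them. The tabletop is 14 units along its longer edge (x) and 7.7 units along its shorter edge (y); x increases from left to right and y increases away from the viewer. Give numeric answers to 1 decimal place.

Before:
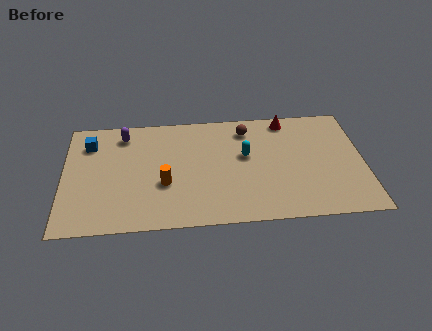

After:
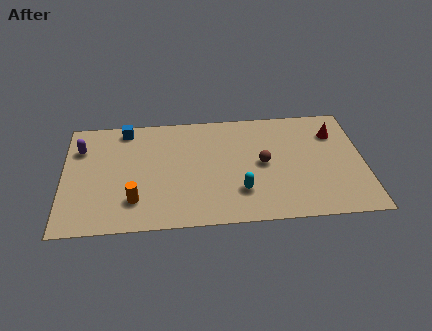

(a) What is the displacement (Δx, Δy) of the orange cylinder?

(-1.4, -1.0)

The orange cylinder was at about (4.7, 2.9) and moved to about (3.3, 1.9).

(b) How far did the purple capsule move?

2.2

The purple capsule moved from about (2.8, 6.4) to (0.8, 5.6), a distance of √(2.0² + 0.8²) ≈ 2.2.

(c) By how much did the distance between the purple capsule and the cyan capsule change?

+2.2

They were about 6.0 units apart before and 8.2 after — 2.2 units further apart.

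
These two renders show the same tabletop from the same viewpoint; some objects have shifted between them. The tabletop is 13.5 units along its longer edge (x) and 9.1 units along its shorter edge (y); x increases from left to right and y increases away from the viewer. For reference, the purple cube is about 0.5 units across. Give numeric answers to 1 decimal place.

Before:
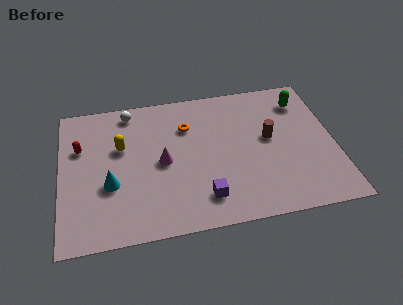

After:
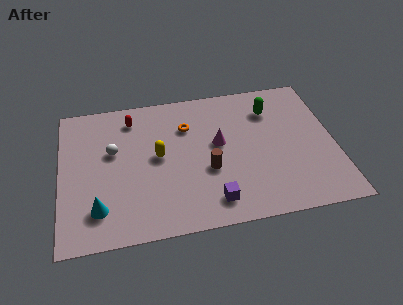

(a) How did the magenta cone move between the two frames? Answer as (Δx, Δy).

(2.8, 0.7)

From the two frames, the magenta cone sits at roughly (5.0, 4.4) before and (7.8, 5.1) after.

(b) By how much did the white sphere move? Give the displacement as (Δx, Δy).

(-0.9, -2.5)

The white sphere started near (3.5, 8.0) and ended near (2.6, 5.5).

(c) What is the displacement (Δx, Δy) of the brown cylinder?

(-3.1, -1.5)

From the two frames, the brown cylinder sits at roughly (10.3, 5.0) before and (7.2, 3.5) after.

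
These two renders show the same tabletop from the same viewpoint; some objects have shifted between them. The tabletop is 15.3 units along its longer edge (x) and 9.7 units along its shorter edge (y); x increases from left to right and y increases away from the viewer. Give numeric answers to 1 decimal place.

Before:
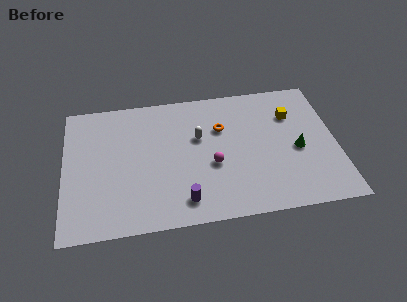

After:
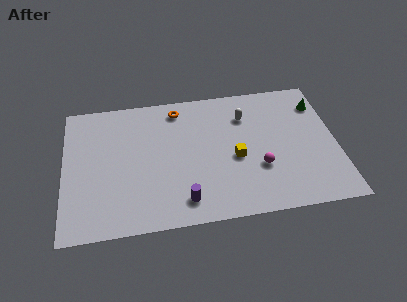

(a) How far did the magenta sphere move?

2.7

The magenta sphere was near (8.3, 3.9) before and (10.9, 3.3) after, so it travelled √(2.6² + 0.6²) ≈ 2.7 units.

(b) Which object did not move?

the purple cylinder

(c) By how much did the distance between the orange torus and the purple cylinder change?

+1.3

Before: roughly 5.4 units apart; after: 6.7. That's 1.3 units further apart.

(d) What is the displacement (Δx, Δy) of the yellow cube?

(-3.3, -2.7)

The yellow cube started near (12.9, 6.9) and ended near (9.6, 4.2).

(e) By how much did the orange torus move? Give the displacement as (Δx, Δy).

(-2.4, 1.8)

The orange torus started near (8.9, 6.5) and ended near (6.5, 8.3).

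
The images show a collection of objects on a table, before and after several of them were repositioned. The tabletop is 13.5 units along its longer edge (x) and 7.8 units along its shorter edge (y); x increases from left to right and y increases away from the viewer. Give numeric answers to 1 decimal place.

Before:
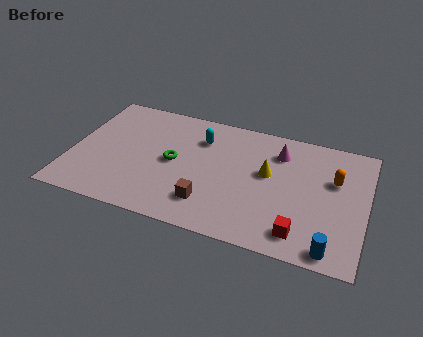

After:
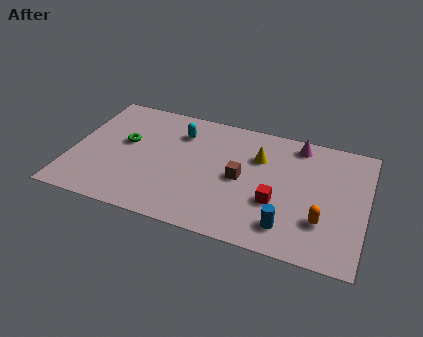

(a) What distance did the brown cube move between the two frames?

2.4

The brown cube moved from about (6.5, 1.8) to (7.8, 3.8), a distance of √(1.3² + 2.0²) ≈ 2.4.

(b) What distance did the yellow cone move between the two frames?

1.0

The yellow cone moved from about (9.0, 4.5) to (8.5, 5.4), a distance of √(0.5² + 0.9²) ≈ 1.0.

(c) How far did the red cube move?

1.9

The red cube moved from about (10.7, 1.3) to (9.5, 2.8), a distance of √(1.2² + 1.5²) ≈ 1.9.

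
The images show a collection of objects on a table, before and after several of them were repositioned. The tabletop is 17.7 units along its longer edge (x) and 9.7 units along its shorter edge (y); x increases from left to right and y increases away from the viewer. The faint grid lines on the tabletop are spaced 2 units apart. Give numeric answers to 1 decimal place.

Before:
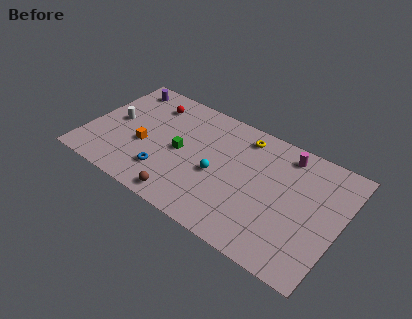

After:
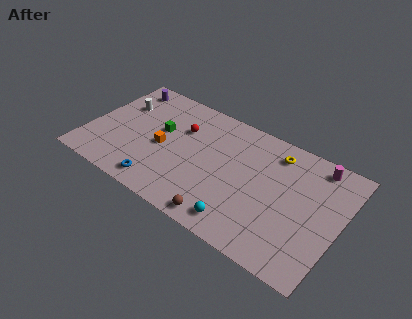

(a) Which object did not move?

the purple cylinder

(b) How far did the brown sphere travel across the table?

2.8

The brown sphere was near (7.5, 1.1) before and (10.3, 1.0) after, so it travelled √(2.8² + 0.1²) ≈ 2.8 units.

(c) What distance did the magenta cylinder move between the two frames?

2.1

The magenta cylinder moved from about (13.5, 8.3) to (15.6, 8.5), a distance of √(2.1² + 0.2²) ≈ 2.1.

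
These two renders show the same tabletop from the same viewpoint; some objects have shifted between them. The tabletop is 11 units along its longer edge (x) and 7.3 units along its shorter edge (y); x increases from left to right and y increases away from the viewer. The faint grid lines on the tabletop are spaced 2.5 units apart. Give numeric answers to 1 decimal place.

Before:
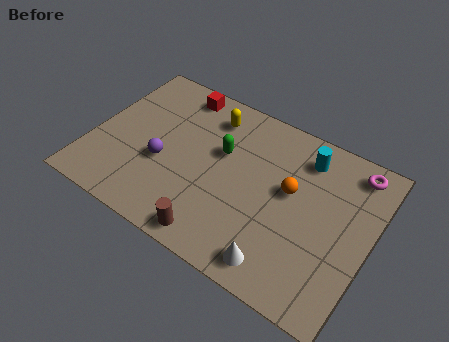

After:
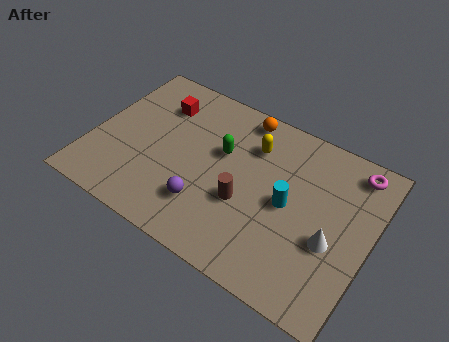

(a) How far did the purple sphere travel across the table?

2.1

From (2.9, 2.9) to (4.8, 1.9), the purple sphere covered √(1.9² + 1.0²) ≈ 2.1 units.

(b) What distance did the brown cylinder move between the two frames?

2.2

The brown cylinder moved from about (5.4, 0.8) to (6.2, 2.8), a distance of √(0.8² + 2.0²) ≈ 2.2.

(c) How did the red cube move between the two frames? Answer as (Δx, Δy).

(-0.6, -0.9)

The red cube started near (2.9, 6.4) and ended near (2.3, 5.5).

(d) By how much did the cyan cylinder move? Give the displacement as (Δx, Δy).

(-0.3, -2.3)

The cyan cylinder started near (8.1, 5.9) and ended near (7.8, 3.6).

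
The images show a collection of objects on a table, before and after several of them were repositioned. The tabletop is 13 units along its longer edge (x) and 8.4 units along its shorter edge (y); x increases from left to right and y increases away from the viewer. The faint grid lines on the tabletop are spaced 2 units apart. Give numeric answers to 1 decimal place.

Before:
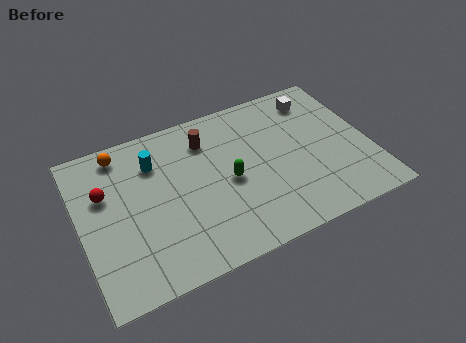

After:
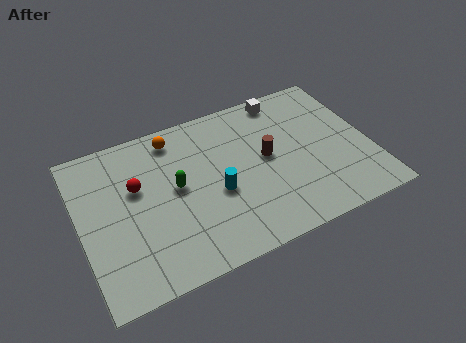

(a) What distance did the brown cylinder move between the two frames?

3.2

The brown cylinder moved from about (5.9, 6.5) to (8.4, 4.5), a distance of √(2.5² + 2.0²) ≈ 3.2.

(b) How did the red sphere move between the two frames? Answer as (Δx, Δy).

(1.4, -0.2)

The red sphere was at about (1.2, 5.4) and moved to about (2.6, 5.2).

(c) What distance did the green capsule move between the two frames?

2.4

The green capsule moved from about (6.6, 3.9) to (4.3, 4.5), a distance of √(2.3² + 0.6²) ≈ 2.4.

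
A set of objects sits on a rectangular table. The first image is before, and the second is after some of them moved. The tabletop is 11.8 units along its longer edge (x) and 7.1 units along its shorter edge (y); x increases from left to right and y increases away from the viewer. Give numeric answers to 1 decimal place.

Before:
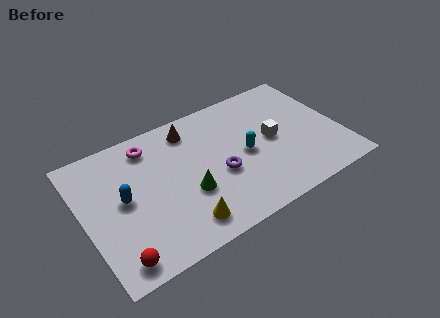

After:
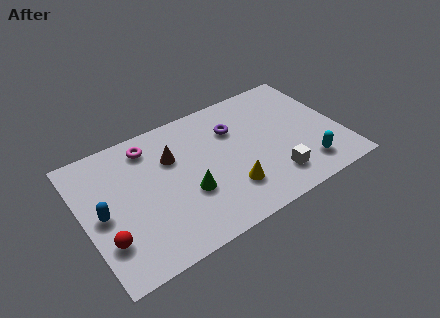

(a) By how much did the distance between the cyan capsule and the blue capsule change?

+3.7

They were about 5.6 units apart before and 9.3 after — 3.7 units further apart.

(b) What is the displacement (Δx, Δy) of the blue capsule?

(-1.0, -0.3)

The blue capsule was at about (1.8, 3.7) and moved to about (0.8, 3.4).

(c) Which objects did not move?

the green cone and the magenta torus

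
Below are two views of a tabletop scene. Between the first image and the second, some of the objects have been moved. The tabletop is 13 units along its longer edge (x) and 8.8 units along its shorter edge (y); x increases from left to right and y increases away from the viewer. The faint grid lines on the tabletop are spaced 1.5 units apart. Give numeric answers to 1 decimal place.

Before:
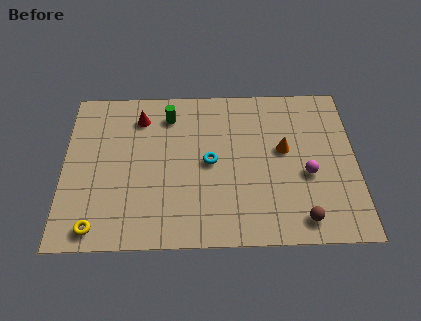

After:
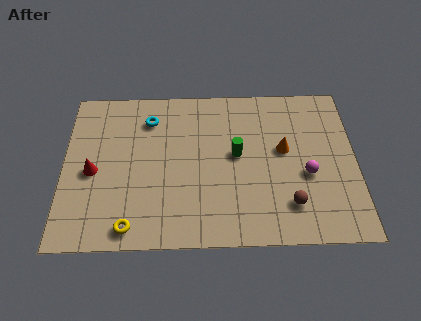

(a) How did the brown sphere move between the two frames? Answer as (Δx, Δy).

(-0.5, 0.8)

From the two frames, the brown sphere sits at roughly (10.5, 1.2) before and (10.0, 2.0) after.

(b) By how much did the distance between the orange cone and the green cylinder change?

-3.4

Before: roughly 5.5 units apart; after: 2.1. That's 3.4 units closer together.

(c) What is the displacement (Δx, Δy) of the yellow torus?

(1.5, 0.0)

The yellow torus was at about (1.5, 1.0) and moved to about (3.0, 1.0).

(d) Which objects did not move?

the orange cone and the magenta sphere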